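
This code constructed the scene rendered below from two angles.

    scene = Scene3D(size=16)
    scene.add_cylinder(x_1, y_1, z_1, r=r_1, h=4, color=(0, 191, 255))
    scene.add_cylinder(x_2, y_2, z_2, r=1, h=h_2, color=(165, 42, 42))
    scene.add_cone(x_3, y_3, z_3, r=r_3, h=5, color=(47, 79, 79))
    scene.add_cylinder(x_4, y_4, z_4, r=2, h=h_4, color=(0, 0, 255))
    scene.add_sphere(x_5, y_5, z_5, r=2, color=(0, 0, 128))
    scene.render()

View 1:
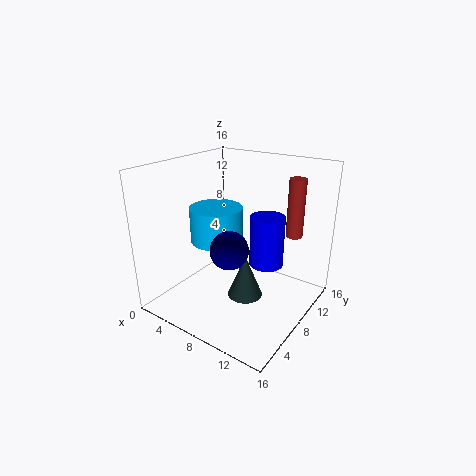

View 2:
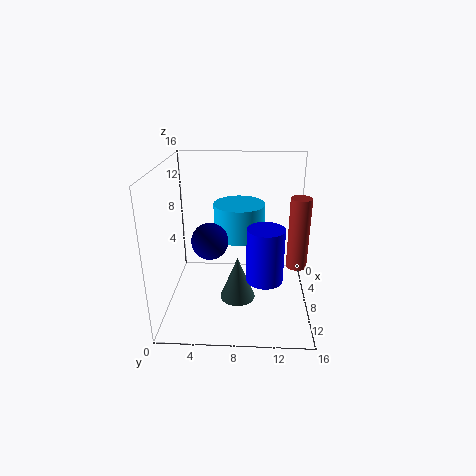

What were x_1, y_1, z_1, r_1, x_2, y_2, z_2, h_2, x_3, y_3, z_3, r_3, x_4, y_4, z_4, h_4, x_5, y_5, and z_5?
x_1 = 5
y_1 = 8
z_1 = 7
r_1 = 3
x_2 = 12
y_2 = 14
z_2 = 7
h_2 = 7
x_3 = 9
y_3 = 8
z_3 = 1
r_3 = 2
x_4 = 10
y_4 = 11
z_4 = 4
h_4 = 6
x_5 = 9
y_5 = 5
z_5 = 8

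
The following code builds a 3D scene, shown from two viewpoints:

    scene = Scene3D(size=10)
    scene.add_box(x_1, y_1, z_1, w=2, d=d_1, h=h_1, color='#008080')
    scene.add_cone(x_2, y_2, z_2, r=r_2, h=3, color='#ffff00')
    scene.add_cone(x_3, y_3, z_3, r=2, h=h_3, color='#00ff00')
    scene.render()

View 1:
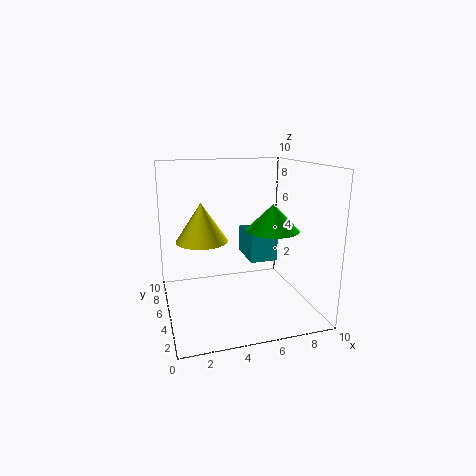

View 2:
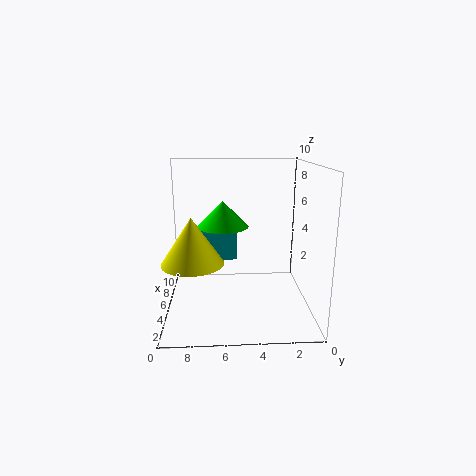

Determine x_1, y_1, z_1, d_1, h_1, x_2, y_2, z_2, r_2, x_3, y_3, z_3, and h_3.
x_1 = 6; y_1 = 5; z_1 = 3; d_1 = 3; h_1 = 2; x_2 = 3; y_2 = 8; z_2 = 4; r_2 = 2; x_3 = 8; y_3 = 6; z_3 = 5; h_3 = 2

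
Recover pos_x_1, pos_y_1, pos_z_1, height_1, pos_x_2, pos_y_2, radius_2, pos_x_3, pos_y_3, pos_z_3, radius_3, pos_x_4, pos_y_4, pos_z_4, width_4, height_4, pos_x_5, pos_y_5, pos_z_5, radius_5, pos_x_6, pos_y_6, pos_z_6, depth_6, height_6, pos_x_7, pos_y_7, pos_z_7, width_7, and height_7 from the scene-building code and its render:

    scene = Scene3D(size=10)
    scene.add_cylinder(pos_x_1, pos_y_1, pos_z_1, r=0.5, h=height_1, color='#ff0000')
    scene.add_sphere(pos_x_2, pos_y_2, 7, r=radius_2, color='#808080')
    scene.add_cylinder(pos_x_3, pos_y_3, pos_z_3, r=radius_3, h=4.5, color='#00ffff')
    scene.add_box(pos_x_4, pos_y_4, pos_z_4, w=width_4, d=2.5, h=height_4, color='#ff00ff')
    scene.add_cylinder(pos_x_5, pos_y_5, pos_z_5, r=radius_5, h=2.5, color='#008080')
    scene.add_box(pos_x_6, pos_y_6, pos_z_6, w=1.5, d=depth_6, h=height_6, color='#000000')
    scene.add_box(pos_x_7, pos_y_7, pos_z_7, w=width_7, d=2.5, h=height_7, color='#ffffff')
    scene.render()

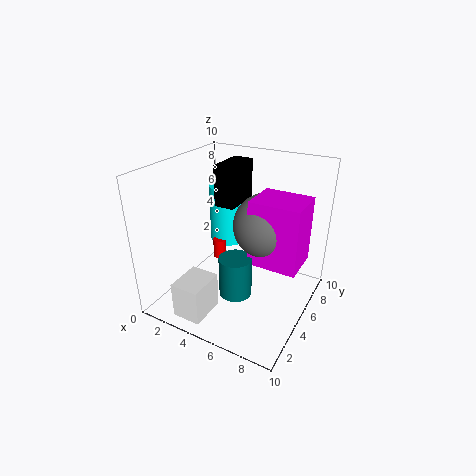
pos_x_1 = 2.5
pos_y_1 = 6.5
pos_z_1 = 2
height_1 = 1.5
pos_x_2 = 7.5
pos_y_2 = 4
radius_2 = 2
pos_x_3 = 2.5
pos_y_3 = 8
pos_z_3 = 3
radius_3 = 1.5
pos_x_4 = 7
pos_y_4 = 2.5
pos_z_4 = 5
width_4 = 3
height_4 = 4
pos_x_5 = 6.5
pos_y_5 = 2
pos_z_5 = 3
radius_5 = 1
pos_x_6 = 2.5
pos_y_6 = 6
pos_z_6 = 6.5
depth_6 = 3
height_6 = 3
pos_x_7 = 2.5
pos_y_7 = 0.5
pos_z_7 = 0.5
width_7 = 2
height_7 = 2.5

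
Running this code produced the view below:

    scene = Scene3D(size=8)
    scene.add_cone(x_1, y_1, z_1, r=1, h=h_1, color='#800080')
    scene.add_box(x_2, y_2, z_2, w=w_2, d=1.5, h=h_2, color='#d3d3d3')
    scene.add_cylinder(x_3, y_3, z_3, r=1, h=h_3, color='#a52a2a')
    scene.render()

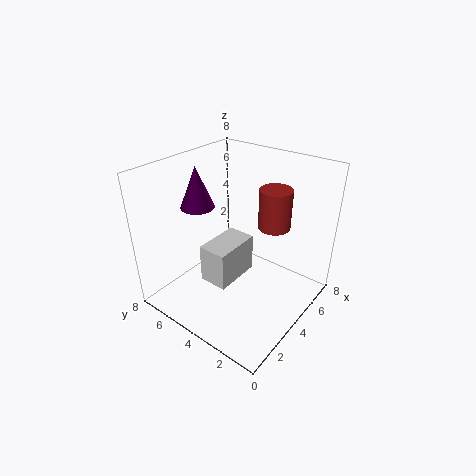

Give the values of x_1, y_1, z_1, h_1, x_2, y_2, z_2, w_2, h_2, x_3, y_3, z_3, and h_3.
x_1 = 4
y_1 = 7
z_1 = 5
h_1 = 2.5
x_2 = 1.5
y_2 = 3
z_2 = 2.5
w_2 = 2.5
h_2 = 2
x_3 = 7
y_3 = 3.5
z_3 = 3.5
h_3 = 2.5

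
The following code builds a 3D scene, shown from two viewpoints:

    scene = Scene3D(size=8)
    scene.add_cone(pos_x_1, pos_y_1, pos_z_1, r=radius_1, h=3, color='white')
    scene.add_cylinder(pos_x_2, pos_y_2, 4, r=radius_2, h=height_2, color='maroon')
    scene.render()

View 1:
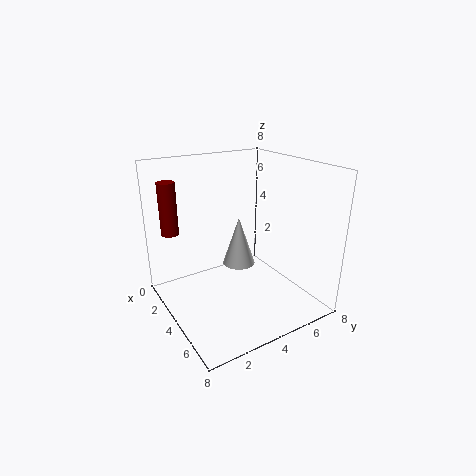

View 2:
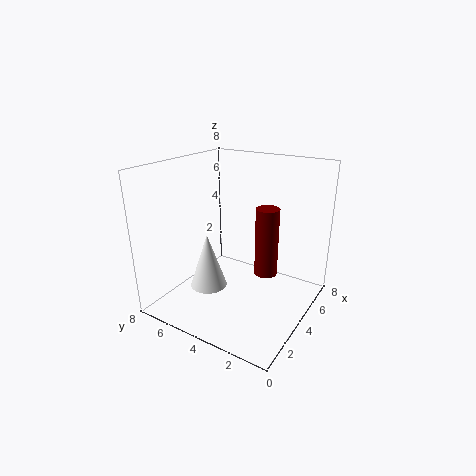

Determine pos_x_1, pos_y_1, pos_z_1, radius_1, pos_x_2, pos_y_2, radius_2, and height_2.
pos_x_1 = 2.5; pos_y_1 = 5; pos_z_1 = 1.5; radius_1 = 1; pos_x_2 = 1.5; pos_y_2 = 1; radius_2 = 0.5; height_2 = 3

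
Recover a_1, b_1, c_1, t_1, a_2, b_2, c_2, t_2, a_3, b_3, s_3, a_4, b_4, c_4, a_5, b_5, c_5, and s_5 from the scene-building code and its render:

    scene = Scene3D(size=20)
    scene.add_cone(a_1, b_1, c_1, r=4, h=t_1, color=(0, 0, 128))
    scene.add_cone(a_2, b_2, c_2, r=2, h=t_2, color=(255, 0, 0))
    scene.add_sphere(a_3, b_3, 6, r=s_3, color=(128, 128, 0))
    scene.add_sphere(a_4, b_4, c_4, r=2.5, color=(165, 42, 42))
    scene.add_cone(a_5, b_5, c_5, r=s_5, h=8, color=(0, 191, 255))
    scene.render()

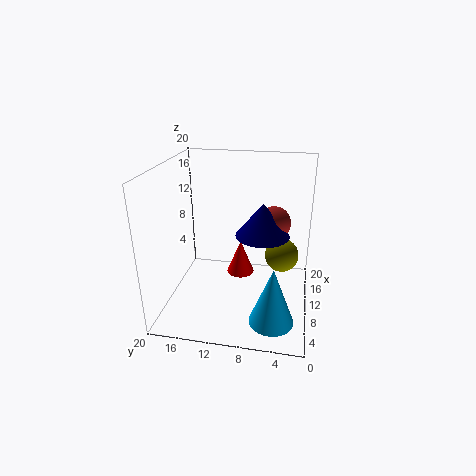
a_1 = 13.5, b_1 = 7, c_1 = 9, t_1 = 5, a_2 = 12, b_2 = 10, c_2 = 3.5, t_2 = 5, a_3 = 13.5, b_3 = 4, s_3 = 2.5, a_4 = 15, b_4 = 5.5, c_4 = 10.5, a_5 = 5, b_5 = 4.5, c_5 = 0.5, s_5 = 3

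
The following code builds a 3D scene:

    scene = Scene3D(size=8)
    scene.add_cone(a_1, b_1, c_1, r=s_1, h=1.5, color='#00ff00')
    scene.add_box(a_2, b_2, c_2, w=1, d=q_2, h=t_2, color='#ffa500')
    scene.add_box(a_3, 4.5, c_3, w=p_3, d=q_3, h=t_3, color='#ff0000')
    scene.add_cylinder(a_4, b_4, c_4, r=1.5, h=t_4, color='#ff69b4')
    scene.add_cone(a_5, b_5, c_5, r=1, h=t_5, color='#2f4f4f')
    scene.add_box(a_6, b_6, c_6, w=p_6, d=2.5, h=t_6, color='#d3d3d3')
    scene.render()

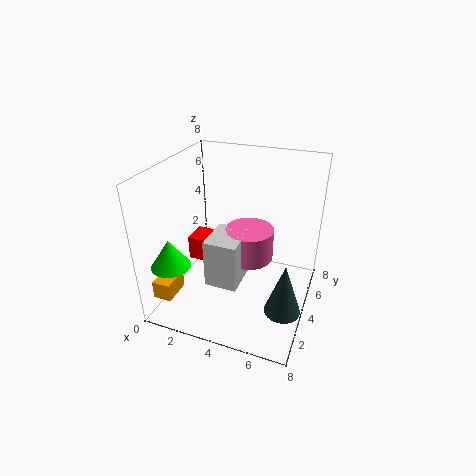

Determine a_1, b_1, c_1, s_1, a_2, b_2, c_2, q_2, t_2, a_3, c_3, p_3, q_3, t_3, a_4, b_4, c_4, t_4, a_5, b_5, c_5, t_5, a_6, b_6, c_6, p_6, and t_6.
a_1 = 1.5, b_1 = 1, c_1 = 3.5, s_1 = 1, a_2 = 0.5, b_2 = 0.5, c_2 = 1.5, q_2 = 1.5, t_2 = 1, a_3 = 0.5, c_3 = 1.5, p_3 = 2, q_3 = 1.5, t_3 = 1.5, a_4 = 4, b_4 = 6, c_4 = 1.5, t_4 = 2, a_5 = 7, b_5 = 3, c_5 = 0.5, t_5 = 3, a_6 = 2, b_6 = 3.5, c_6 = 0.5, p_6 = 2, t_6 = 3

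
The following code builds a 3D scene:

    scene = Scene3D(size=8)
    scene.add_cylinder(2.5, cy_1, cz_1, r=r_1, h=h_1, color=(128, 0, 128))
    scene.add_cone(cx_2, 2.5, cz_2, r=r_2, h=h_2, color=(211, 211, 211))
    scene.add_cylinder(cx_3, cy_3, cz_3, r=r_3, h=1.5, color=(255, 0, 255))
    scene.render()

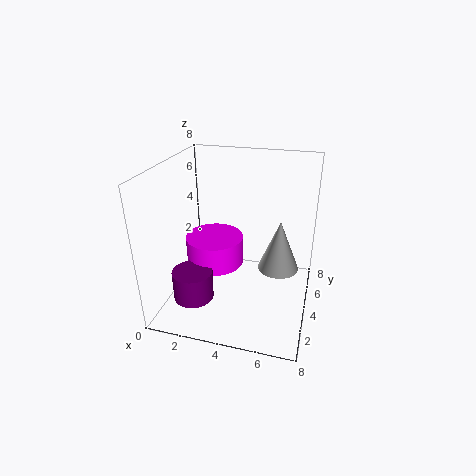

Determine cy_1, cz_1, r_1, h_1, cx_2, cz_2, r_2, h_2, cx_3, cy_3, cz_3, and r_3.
cy_1 = 1; cz_1 = 2; r_1 = 1; h_1 = 1.5; cx_2 = 6.5; cz_2 = 3.5; r_2 = 1; h_2 = 2.5; cx_3 = 3; cy_3 = 3; cz_3 = 3; r_3 = 1.5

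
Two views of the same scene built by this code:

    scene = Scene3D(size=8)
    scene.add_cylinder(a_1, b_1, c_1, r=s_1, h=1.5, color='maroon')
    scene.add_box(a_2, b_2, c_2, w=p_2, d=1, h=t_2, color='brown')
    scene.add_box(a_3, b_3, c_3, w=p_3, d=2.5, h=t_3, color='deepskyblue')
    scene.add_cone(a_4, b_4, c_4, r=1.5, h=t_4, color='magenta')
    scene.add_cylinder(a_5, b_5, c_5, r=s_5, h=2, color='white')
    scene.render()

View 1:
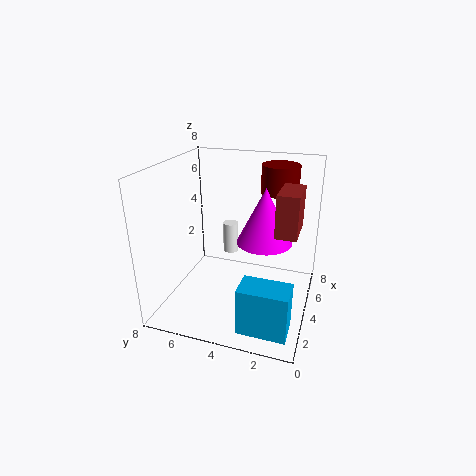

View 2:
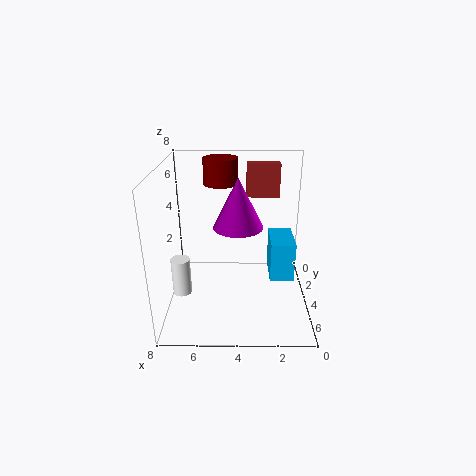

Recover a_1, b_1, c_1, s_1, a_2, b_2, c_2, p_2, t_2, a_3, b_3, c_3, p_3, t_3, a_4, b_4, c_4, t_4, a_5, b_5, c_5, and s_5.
a_1 = 5
b_1 = 2
c_1 = 6.5
s_1 = 1
a_2 = 1.5
b_2 = 0.5
c_2 = 5.5
p_2 = 2
t_2 = 2
a_3 = 0.5
b_3 = 0.5
c_3 = 0.5
p_3 = 1.5
t_3 = 2.5
a_4 = 4
b_4 = 2.5
c_4 = 4
t_4 = 3
a_5 = 7
b_5 = 5.5
c_5 = 1.5
s_5 = 0.5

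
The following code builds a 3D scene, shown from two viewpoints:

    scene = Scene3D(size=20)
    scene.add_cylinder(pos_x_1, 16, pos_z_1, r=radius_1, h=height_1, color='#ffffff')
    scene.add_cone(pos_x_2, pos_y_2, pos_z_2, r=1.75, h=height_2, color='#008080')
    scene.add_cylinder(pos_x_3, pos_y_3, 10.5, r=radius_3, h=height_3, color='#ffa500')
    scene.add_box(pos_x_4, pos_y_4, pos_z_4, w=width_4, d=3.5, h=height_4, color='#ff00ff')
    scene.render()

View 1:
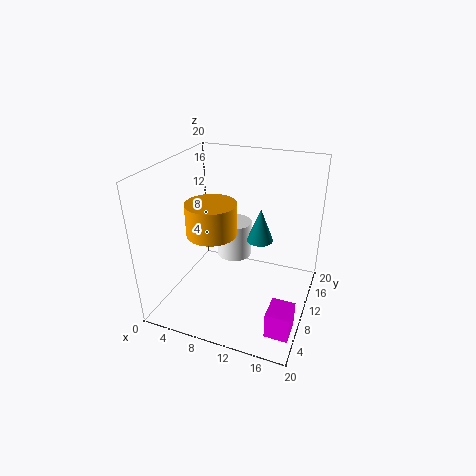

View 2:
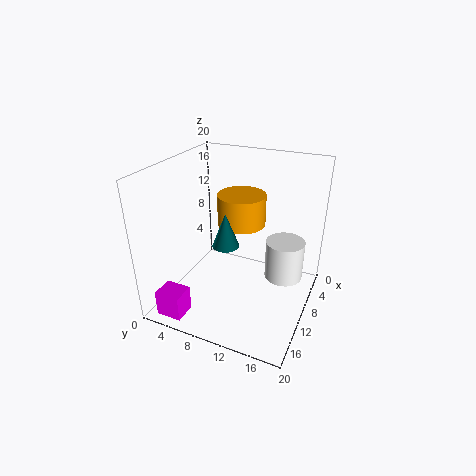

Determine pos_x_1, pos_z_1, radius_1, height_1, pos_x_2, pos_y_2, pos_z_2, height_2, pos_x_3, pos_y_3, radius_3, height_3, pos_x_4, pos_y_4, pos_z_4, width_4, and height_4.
pos_x_1 = 7
pos_z_1 = 3.5
radius_1 = 2.75
height_1 = 5.75
pos_x_2 = 13.25
pos_y_2 = 9.75
pos_z_2 = 10.5
height_2 = 4.5
pos_x_3 = 6.5
pos_y_3 = 9
radius_3 = 3.5
height_3 = 4.5
pos_x_4 = 16.5
pos_y_4 = 2.25
pos_z_4 = 1.25
width_4 = 3
height_4 = 3.5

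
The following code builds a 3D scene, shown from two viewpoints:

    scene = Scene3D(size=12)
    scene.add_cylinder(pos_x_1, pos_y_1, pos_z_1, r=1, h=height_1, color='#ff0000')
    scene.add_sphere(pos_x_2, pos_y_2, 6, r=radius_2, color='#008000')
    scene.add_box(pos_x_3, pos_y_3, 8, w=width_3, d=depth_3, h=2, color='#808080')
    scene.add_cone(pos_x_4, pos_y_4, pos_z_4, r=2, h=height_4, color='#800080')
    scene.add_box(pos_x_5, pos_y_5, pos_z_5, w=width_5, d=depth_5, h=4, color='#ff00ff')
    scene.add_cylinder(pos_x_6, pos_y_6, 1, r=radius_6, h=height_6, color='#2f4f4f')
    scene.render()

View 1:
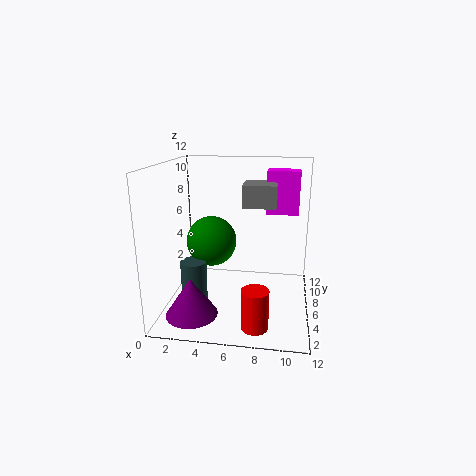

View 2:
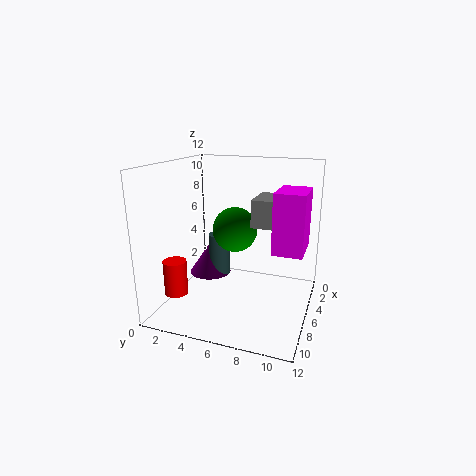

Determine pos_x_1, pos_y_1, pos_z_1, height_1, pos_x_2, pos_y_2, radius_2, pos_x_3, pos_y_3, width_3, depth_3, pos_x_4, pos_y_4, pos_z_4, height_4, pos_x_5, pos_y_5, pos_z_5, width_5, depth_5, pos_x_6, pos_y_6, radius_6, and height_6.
pos_x_1 = 8; pos_y_1 = 1; pos_z_1 = 1; height_1 = 3; pos_x_2 = 4; pos_y_2 = 5; radius_2 = 2; pos_x_3 = 6; pos_y_3 = 8; width_3 = 3; depth_3 = 3; pos_x_4 = 3; pos_y_4 = 2; pos_z_4 = 1; height_4 = 3; pos_x_5 = 8; pos_y_5 = 10; pos_z_5 = 7; width_5 = 3; depth_5 = 2; pos_x_6 = 3; pos_y_6 = 3; radius_6 = 1; height_6 = 4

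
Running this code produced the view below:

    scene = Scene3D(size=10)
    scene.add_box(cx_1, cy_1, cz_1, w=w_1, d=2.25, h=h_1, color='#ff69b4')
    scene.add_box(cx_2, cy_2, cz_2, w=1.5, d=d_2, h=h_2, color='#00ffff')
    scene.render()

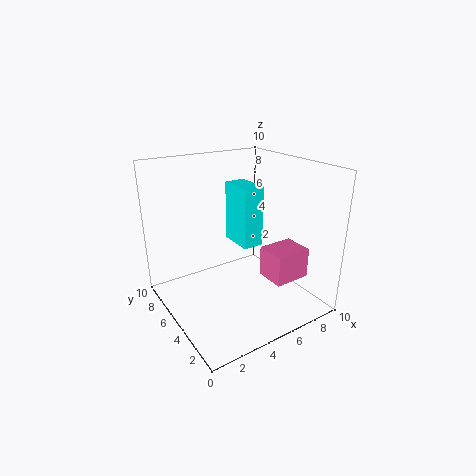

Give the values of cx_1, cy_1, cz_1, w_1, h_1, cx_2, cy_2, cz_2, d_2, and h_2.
cx_1 = 7; cy_1 = 2.75; cz_1 = 1.5; w_1 = 2.75; h_1 = 2.25; cx_2 = 5.25; cy_2 = 4.5; cz_2 = 4.25; d_2 = 2.5; h_2 = 4.25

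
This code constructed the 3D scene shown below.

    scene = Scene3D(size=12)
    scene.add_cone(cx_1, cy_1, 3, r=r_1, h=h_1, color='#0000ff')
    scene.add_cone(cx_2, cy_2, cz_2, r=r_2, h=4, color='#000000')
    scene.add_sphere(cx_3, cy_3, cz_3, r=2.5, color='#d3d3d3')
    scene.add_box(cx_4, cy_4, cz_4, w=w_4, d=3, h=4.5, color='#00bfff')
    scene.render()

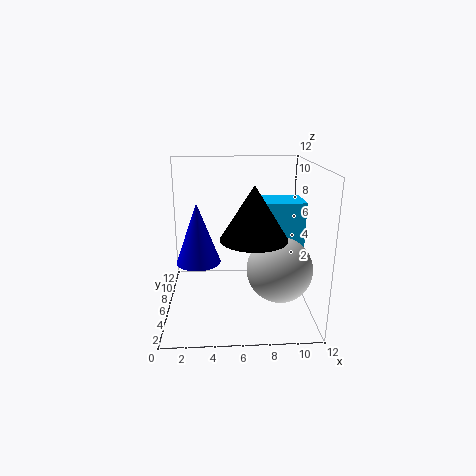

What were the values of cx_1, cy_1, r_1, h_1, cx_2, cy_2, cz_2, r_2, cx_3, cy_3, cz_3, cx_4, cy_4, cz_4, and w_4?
cx_1 = 2.5
cy_1 = 8
r_1 = 2
h_1 = 5.5
cx_2 = 7
cy_2 = 3
cz_2 = 7
r_2 = 2.5
cx_3 = 9
cy_3 = 3
cz_3 = 4.5
cx_4 = 8
cy_4 = 5.5
cz_4 = 4.5
w_4 = 3.5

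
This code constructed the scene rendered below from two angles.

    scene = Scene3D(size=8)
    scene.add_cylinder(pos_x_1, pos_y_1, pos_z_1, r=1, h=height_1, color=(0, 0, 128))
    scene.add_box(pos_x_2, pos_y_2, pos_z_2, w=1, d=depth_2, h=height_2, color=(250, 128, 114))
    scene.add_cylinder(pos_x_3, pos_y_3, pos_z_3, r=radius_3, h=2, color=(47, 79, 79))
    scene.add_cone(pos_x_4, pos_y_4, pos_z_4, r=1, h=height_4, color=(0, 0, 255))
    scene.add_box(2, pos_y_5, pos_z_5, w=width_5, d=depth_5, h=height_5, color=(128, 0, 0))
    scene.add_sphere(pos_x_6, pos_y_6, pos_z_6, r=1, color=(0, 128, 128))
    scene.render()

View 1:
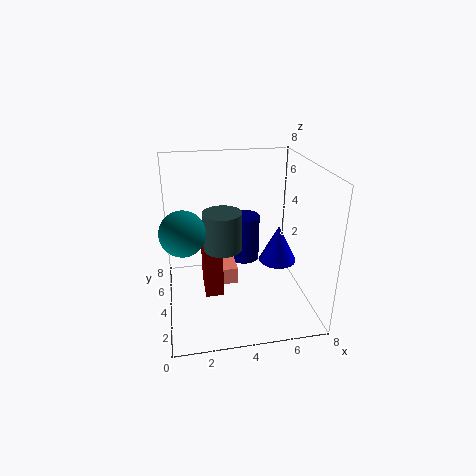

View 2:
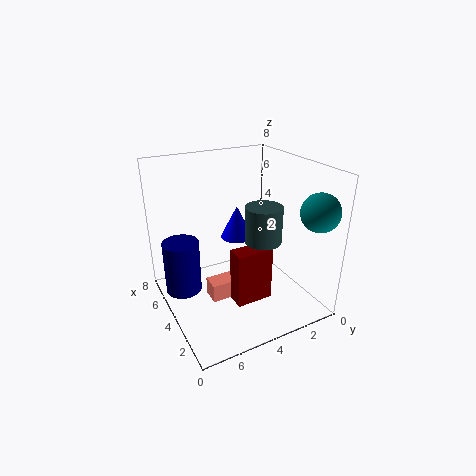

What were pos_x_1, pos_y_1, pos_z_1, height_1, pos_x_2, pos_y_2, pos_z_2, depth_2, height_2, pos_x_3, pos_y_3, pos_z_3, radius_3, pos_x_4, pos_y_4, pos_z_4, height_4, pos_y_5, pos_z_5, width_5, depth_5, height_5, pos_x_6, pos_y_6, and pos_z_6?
pos_x_1 = 5
pos_y_1 = 7
pos_z_1 = 1
height_1 = 3
pos_x_2 = 3
pos_y_2 = 4
pos_z_2 = 1
depth_2 = 2
height_2 = 1
pos_x_3 = 3
pos_y_3 = 3
pos_z_3 = 4
radius_3 = 1
pos_x_4 = 6
pos_y_4 = 3
pos_z_4 = 3
height_4 = 2
pos_y_5 = 3
pos_z_5 = 1
width_5 = 1
depth_5 = 2
height_5 = 3
pos_x_6 = 1
pos_y_6 = 1
pos_z_6 = 6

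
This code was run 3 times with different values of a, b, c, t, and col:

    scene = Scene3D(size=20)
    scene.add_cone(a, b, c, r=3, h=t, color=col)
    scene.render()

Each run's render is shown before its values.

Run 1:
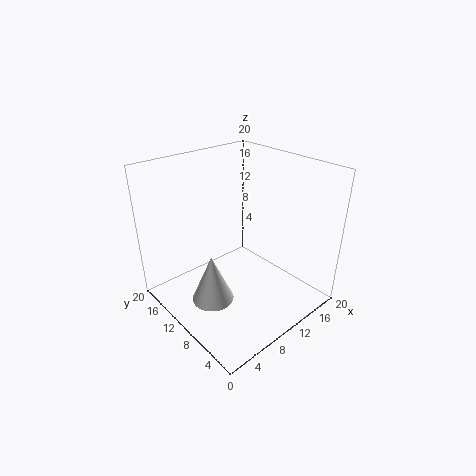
a = 6, b = 11, c = 1, t = 7, col = 'white'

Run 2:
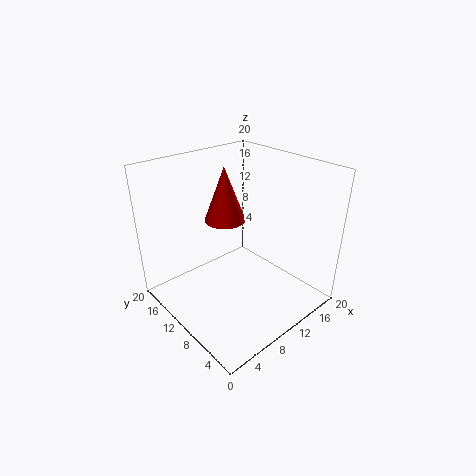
a = 11, b = 14, c = 11, t = 8, col = 'red'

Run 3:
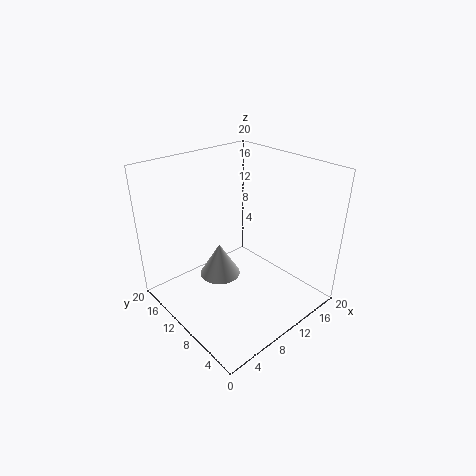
a = 9, b = 13, c = 3, t = 5, col = 'lightgray'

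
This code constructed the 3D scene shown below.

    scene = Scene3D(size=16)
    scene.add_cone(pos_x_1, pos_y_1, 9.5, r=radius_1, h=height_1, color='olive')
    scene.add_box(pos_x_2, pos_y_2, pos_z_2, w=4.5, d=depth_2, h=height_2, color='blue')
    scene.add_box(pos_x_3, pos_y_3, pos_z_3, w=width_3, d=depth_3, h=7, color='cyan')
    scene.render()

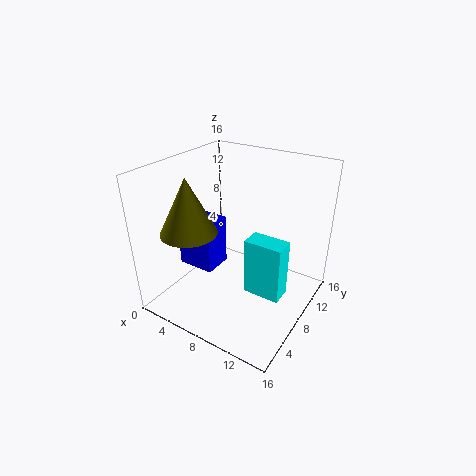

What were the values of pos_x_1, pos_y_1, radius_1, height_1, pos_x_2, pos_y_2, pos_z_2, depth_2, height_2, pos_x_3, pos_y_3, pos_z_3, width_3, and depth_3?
pos_x_1 = 4.5, pos_y_1 = 4, radius_1 = 3, height_1 = 6, pos_x_2 = 0.5, pos_y_2 = 6.5, pos_z_2 = 3, depth_2 = 3.5, height_2 = 6, pos_x_3 = 8.5, pos_y_3 = 8.5, pos_z_3 = 0.5, width_3 = 4.5, depth_3 = 2.5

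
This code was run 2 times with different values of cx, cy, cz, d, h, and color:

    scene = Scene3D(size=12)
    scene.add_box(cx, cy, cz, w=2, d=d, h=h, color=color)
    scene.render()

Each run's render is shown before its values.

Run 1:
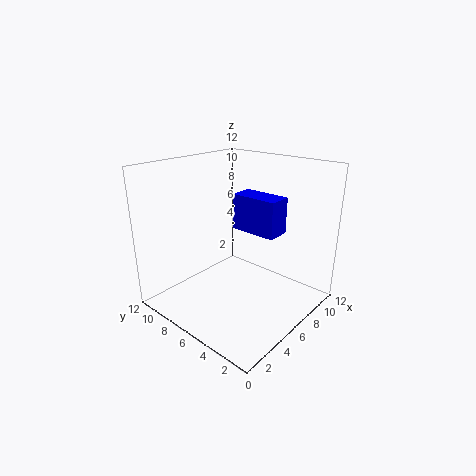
cx = 6.5, cy = 3, cz = 6.5, d = 4, h = 3, color = 'blue'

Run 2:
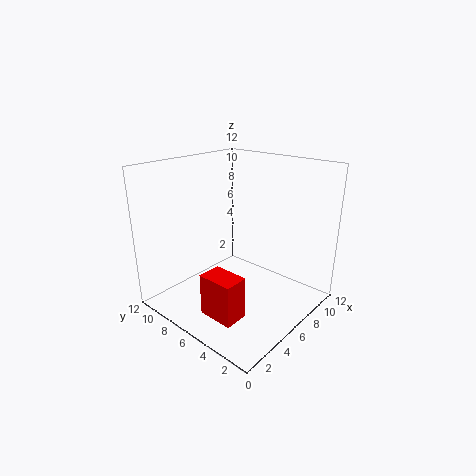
cx = 2, cy = 3.5, cz = 0.5, d = 3, h = 3.5, color = 'red'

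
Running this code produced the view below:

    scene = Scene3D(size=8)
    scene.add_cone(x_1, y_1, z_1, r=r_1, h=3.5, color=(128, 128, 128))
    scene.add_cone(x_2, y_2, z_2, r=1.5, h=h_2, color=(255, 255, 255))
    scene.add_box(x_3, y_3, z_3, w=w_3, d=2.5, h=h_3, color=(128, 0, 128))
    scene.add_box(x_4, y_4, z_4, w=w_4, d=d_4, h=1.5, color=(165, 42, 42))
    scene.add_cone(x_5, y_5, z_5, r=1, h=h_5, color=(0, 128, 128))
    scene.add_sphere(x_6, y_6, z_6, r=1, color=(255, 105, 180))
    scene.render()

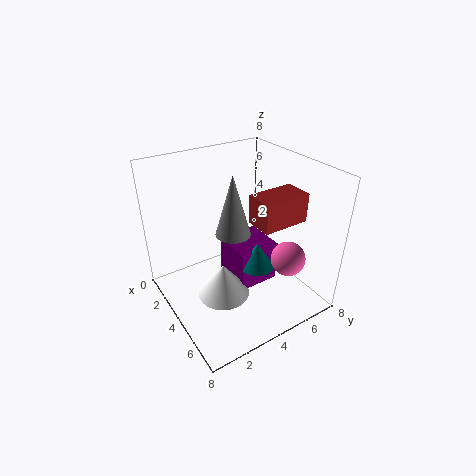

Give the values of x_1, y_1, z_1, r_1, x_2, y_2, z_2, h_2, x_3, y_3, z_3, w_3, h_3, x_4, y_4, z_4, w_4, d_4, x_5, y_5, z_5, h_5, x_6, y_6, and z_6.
x_1 = 3.5; y_1 = 4; z_1 = 4; r_1 = 1; x_2 = 4; y_2 = 3; z_2 = 0.5; h_2 = 2; x_3 = 2; y_3 = 4; z_3 = 0.5; w_3 = 2.5; h_3 = 2.5; x_4 = 5; y_4 = 4; z_4 = 5.5; w_4 = 1.5; d_4 = 2.5; x_5 = 4.5; y_5 = 5; z_5 = 2; h_5 = 1.5; x_6 = 5.5; y_6 = 6.5; z_6 = 2.5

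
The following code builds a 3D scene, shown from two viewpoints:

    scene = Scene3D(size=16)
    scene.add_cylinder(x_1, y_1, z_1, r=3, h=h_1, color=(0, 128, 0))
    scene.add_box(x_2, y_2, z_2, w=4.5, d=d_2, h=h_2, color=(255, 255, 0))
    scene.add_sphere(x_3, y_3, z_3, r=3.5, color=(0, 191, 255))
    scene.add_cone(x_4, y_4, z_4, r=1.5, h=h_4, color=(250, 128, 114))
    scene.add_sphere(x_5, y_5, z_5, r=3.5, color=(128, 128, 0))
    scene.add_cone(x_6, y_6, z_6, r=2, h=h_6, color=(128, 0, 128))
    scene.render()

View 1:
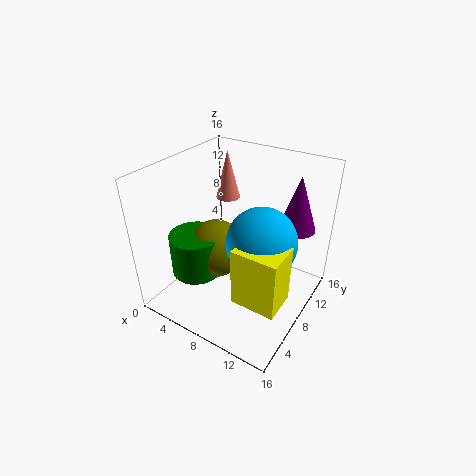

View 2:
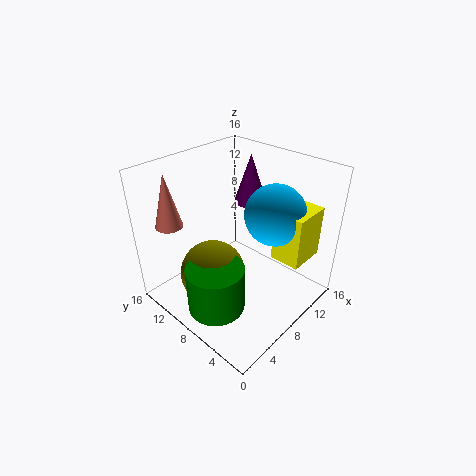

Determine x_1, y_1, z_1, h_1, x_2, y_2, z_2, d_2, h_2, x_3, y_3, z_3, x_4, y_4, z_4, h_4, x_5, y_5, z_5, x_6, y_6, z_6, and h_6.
x_1 = 3; y_1 = 6.5; z_1 = 2.5; h_1 = 5; x_2 = 11; y_2 = 2; z_2 = 5; d_2 = 3.5; h_2 = 6; x_3 = 12; y_3 = 6; z_3 = 10; x_4 = 3; y_4 = 13.5; z_4 = 9.5; h_4 = 6; x_5 = 4.5; y_5 = 8.5; z_5 = 5; x_6 = 13.5; y_6 = 11; z_6 = 9.5; h_6 = 6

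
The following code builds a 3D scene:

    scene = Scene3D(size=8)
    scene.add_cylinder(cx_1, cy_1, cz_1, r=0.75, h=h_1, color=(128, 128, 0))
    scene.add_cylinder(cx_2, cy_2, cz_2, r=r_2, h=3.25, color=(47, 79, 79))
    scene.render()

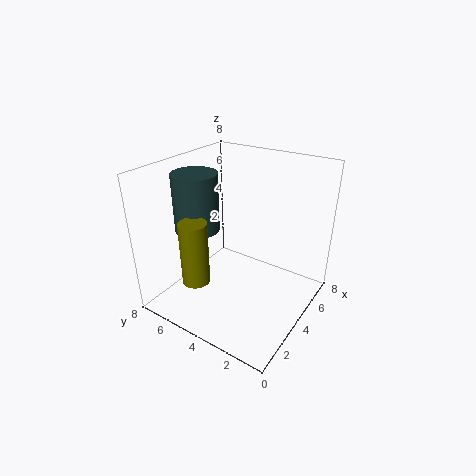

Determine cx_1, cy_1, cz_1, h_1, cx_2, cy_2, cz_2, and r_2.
cx_1 = 1.75; cy_1 = 5.25; cz_1 = 2; h_1 = 3.5; cx_2 = 3.25; cy_2 = 6.25; cz_2 = 4.25; r_2 = 1.25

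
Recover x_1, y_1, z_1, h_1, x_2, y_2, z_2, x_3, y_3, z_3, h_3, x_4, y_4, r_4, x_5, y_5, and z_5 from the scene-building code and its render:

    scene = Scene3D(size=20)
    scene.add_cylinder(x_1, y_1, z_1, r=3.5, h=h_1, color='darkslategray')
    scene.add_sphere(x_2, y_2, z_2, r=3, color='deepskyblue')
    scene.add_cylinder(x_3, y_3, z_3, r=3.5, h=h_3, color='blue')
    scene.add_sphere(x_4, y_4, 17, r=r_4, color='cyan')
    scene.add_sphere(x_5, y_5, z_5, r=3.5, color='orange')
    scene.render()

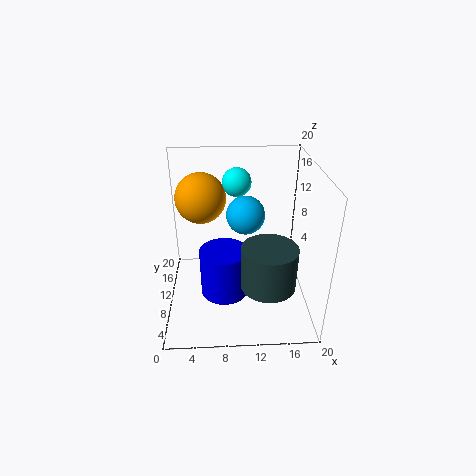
x_1 = 13.5, y_1 = 4, z_1 = 6.5, h_1 = 5.5, x_2 = 11.5, y_2 = 16, z_2 = 10.5, x_3 = 8, y_3 = 10, z_3 = 1, h_3 = 7, x_4 = 10, y_4 = 13, r_4 = 2, x_5 = 5, y_5 = 12.5, z_5 = 15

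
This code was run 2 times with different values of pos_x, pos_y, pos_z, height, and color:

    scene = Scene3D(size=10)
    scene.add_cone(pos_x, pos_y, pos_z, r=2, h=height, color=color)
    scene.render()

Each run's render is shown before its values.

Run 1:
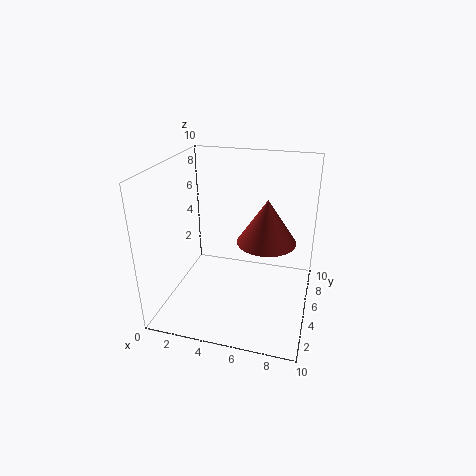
pos_x = 7
pos_y = 5
pos_z = 5
height = 3
color = 'brown'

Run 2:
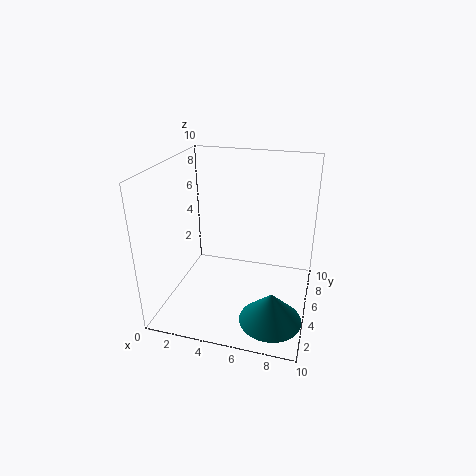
pos_x = 8
pos_y = 2
pos_z = 1
height = 2
color = 'teal'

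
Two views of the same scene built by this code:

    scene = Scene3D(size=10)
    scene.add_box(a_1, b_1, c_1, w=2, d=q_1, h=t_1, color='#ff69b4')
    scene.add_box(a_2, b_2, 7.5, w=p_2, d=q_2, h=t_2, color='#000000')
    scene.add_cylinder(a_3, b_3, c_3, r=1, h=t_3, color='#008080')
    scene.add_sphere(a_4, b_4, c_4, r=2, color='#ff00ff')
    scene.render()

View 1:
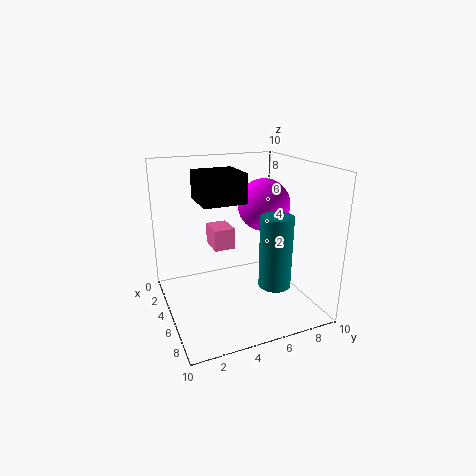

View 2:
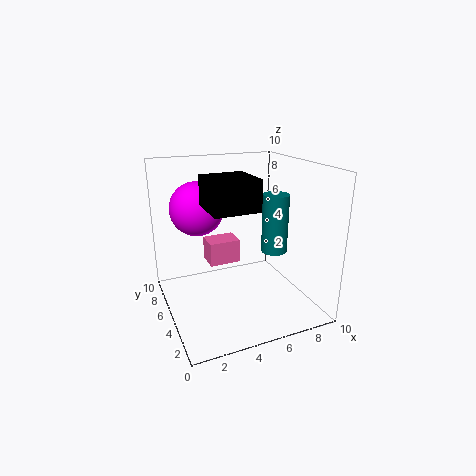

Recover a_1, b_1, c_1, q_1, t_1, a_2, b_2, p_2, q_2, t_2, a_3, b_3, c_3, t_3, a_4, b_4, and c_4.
a_1 = 2.5
b_1 = 3.5
c_1 = 4
q_1 = 1.5
t_1 = 1.5
a_2 = 2.5
b_2 = 2.5
p_2 = 3
q_2 = 3
t_2 = 2
a_3 = 8.5
b_3 = 6
c_3 = 3
t_3 = 4.5
a_4 = 3
b_4 = 8
c_4 = 6.5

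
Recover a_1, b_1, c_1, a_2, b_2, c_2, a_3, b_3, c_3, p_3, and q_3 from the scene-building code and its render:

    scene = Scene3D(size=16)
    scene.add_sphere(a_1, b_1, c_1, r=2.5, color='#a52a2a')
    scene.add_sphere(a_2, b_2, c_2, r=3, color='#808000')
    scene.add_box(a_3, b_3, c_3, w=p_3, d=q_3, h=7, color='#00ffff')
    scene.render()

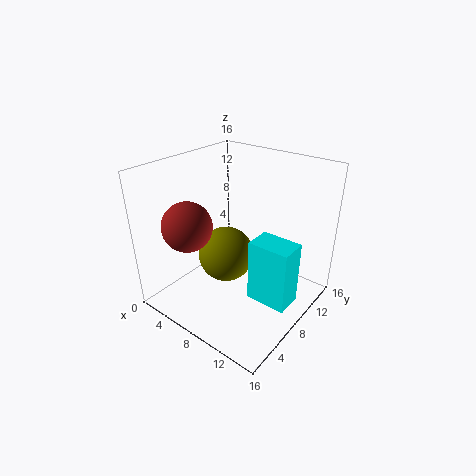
a_1 = 6, b_1 = 2.5, c_1 = 11, a_2 = 7.5, b_2 = 6.5, c_2 = 6.5, a_3 = 10.5, b_3 = 6.5, c_3 = 2, p_3 = 4.5, q_3 = 3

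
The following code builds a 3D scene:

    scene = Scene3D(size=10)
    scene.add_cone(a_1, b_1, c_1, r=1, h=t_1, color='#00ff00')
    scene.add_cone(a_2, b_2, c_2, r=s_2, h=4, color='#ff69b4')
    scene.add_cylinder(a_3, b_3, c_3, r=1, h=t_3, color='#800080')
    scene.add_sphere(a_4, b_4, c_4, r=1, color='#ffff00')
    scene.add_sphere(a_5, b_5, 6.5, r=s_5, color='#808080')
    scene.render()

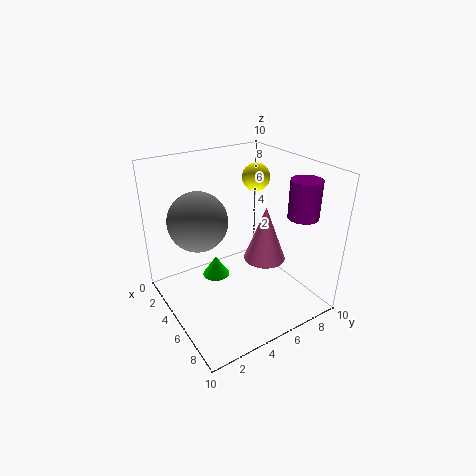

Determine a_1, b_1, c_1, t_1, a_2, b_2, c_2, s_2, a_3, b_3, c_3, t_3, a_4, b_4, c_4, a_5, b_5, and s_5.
a_1 = 3.5; b_1 = 4; c_1 = 1.5; t_1 = 1.5; a_2 = 5.5; b_2 = 7; c_2 = 3; s_2 = 1.5; a_3 = 8; b_3 = 8; c_3 = 7; t_3 = 2.5; a_4 = 3.5; b_4 = 7.5; c_4 = 8.5; a_5 = 4; b_5 = 2.5; s_5 = 2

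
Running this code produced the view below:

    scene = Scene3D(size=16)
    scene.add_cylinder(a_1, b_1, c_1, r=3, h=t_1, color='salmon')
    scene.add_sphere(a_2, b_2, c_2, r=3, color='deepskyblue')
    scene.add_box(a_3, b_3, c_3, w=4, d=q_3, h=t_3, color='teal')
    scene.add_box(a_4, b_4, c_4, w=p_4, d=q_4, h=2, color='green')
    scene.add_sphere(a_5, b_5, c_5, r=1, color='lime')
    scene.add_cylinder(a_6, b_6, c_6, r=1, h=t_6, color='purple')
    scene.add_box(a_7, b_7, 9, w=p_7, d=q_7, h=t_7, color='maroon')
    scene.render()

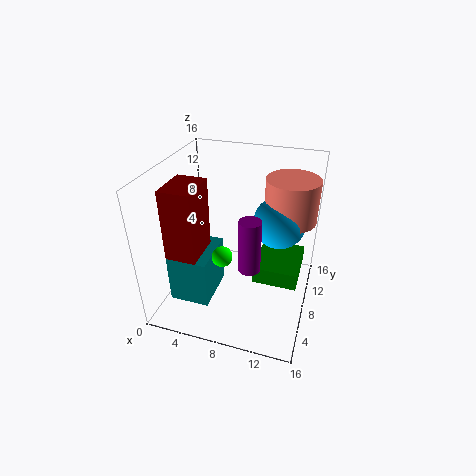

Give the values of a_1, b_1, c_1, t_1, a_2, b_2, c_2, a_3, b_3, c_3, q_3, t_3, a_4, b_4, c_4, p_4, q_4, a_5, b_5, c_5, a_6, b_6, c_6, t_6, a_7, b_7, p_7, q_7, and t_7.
a_1 = 13, b_1 = 12, c_1 = 9, t_1 = 5, a_2 = 12, b_2 = 11, c_2 = 9, a_3 = 3, b_3 = 1, c_3 = 4, q_3 = 5, t_3 = 5, a_4 = 10, b_4 = 7, c_4 = 3, p_4 = 5, q_4 = 6, a_5 = 8, b_5 = 3, c_5 = 9, a_6 = 11, b_6 = 2, c_6 = 9, t_6 = 5, a_7 = 3, b_7 = 1, p_7 = 3, q_7 = 4, t_7 = 7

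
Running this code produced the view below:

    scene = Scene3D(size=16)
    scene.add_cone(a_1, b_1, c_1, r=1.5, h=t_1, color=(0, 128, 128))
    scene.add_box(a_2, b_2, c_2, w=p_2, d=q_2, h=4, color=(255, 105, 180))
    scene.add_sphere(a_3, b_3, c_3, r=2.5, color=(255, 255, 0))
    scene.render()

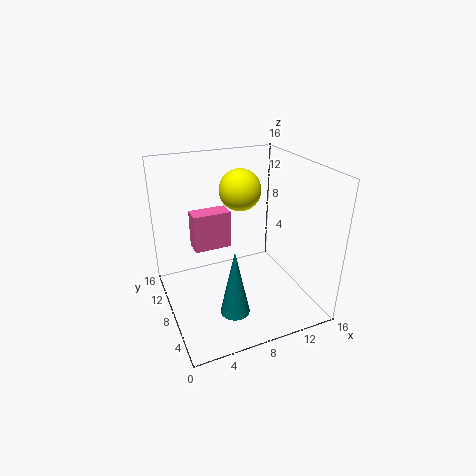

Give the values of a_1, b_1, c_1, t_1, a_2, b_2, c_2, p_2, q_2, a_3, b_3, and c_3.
a_1 = 5.5, b_1 = 3, c_1 = 2.5, t_1 = 7, a_2 = 3, b_2 = 7.5, c_2 = 7.5, p_2 = 4, q_2 = 2, a_3 = 10, b_3 = 12, c_3 = 12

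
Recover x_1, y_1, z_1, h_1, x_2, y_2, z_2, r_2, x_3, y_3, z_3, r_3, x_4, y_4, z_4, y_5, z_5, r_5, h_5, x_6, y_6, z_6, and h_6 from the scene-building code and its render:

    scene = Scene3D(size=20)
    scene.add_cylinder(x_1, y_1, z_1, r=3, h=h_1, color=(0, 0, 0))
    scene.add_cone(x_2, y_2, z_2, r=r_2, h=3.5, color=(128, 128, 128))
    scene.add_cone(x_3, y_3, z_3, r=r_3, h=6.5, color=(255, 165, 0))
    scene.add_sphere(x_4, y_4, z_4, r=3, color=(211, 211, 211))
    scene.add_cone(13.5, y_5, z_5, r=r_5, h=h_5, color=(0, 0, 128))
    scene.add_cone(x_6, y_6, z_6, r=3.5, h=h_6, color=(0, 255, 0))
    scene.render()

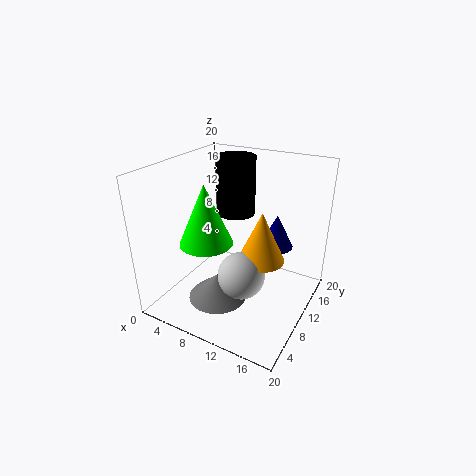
x_1 = 6, y_1 = 16.5, z_1 = 10.5, h_1 = 9, x_2 = 9, y_2 = 6, z_2 = 2.5, r_2 = 4, x_3 = 14.5, y_3 = 8, z_3 = 9, r_3 = 3, x_4 = 13, y_4 = 5.5, z_4 = 7.5, y_5 = 15.5, z_5 = 7, r_5 = 2.5, h_5 = 5, x_6 = 7.5, y_6 = 6, z_6 = 10.5, h_6 = 8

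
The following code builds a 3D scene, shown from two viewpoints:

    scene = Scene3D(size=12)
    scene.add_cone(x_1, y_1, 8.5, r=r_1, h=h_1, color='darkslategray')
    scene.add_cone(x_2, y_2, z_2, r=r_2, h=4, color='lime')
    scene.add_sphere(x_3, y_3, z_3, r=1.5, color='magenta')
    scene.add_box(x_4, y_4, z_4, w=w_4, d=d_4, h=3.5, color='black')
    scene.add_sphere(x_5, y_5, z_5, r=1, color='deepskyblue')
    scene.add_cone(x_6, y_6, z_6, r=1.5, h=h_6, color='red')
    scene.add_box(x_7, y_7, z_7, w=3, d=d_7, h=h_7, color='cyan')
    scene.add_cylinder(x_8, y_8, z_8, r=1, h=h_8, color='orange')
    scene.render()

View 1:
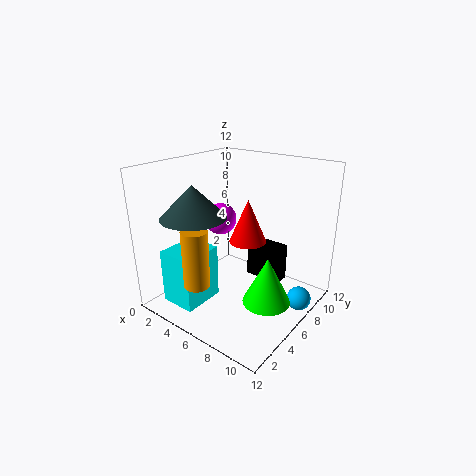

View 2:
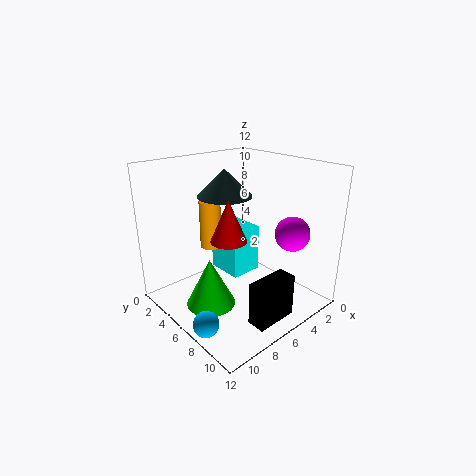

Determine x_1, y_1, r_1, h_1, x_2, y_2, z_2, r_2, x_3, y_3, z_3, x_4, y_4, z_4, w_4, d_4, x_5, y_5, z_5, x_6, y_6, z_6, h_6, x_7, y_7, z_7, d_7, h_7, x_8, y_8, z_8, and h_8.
x_1 = 4.5
y_1 = 2.5
r_1 = 2.5
h_1 = 2.5
x_2 = 9
y_2 = 6
z_2 = 1
r_2 = 2
x_3 = 2
y_3 = 8.5
z_3 = 6
x_4 = 4.5
y_4 = 9.5
z_4 = 0.5
w_4 = 3.5
d_4 = 1.5
x_5 = 11
y_5 = 8
z_5 = 1
x_6 = 7
y_6 = 6
z_6 = 6
h_6 = 3.5
x_7 = 2
y_7 = 1
z_7 = 1
d_7 = 3.5
h_7 = 4.5
x_8 = 5.5
y_8 = 1.5
z_8 = 3.5
h_8 = 4.5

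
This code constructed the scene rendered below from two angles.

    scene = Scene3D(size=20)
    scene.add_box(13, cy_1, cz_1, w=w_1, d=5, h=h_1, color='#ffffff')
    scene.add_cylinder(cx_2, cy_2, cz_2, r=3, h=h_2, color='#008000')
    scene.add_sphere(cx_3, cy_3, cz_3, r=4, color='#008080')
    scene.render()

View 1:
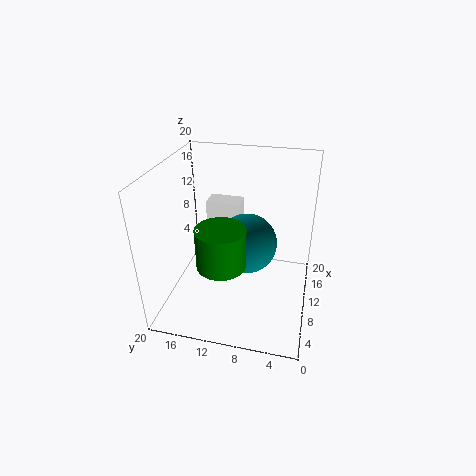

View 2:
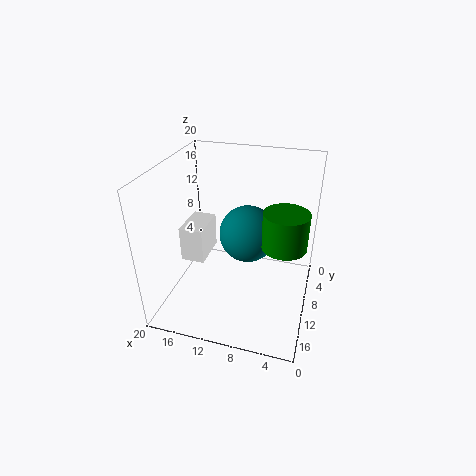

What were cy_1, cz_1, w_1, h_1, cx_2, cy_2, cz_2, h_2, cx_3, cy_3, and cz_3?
cy_1 = 10.5, cz_1 = 9, w_1 = 3, h_1 = 4.5, cx_2 = 3.5, cy_2 = 10.5, cz_2 = 10, h_2 = 5, cx_3 = 9, cy_3 = 8.5, cz_3 = 10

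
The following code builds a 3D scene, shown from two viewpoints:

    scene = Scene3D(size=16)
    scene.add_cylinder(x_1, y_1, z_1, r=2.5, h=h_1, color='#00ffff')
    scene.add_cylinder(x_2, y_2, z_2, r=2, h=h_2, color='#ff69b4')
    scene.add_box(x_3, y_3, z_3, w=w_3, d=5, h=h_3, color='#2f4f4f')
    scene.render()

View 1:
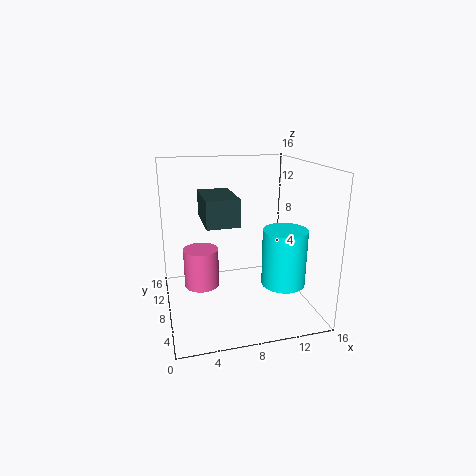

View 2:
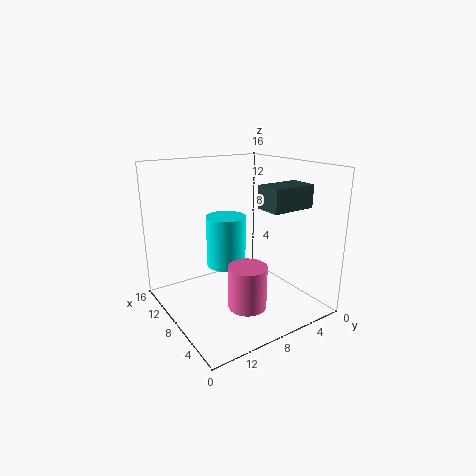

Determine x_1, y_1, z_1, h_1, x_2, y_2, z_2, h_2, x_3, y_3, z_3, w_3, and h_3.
x_1 = 13
y_1 = 6.5
z_1 = 2.5
h_1 = 6.5
x_2 = 4
y_2 = 9.5
z_2 = 2
h_2 = 4.5
x_3 = 3.5
y_3 = 1.5
z_3 = 11.5
w_3 = 3
h_3 = 2.5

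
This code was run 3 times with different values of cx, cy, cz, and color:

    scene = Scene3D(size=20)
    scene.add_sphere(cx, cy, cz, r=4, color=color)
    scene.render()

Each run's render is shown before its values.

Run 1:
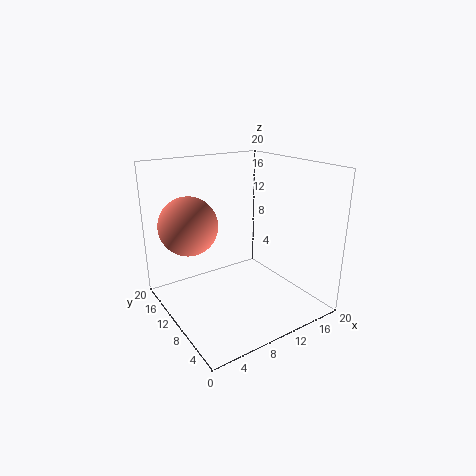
cx = 4, cy = 13, cz = 12, color = 'salmon'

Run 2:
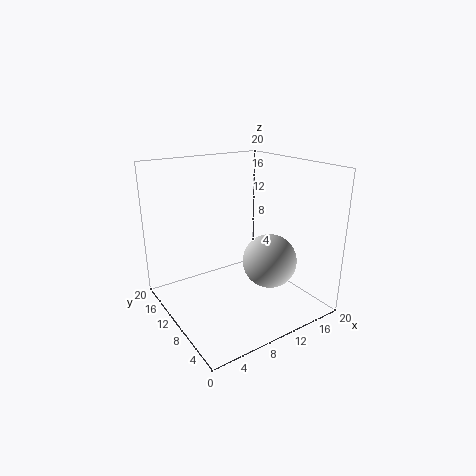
cx = 15, cy = 9, cz = 5.5, color = 'lightgray'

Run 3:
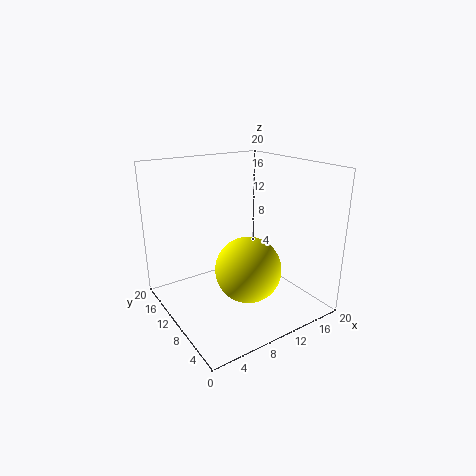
cx = 7.5, cy = 4, cz = 8.5, color = 'yellow'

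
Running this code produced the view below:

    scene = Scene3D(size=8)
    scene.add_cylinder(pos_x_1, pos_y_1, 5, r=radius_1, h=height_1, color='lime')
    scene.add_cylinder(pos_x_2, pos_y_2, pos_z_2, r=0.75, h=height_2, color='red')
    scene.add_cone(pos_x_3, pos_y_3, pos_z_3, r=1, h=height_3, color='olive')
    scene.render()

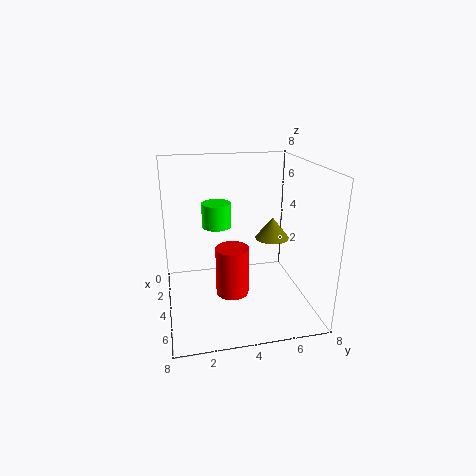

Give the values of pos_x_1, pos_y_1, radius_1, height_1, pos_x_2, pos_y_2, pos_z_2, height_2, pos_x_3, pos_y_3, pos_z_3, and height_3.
pos_x_1 = 4.5; pos_y_1 = 2.75; radius_1 = 0.75; height_1 = 1.25; pos_x_2 = 7.25; pos_y_2 = 3; pos_z_2 = 2.75; height_2 = 2.25; pos_x_3 = 3.25; pos_y_3 = 6.25; pos_z_3 = 3.5; height_3 = 1.25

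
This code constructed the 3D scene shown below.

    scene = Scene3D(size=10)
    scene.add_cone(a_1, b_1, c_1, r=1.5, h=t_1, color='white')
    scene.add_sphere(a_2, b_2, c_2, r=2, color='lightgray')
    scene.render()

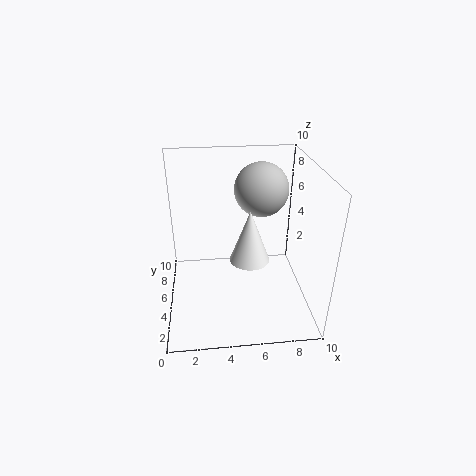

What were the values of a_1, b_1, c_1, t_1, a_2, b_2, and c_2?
a_1 = 6
b_1 = 6
c_1 = 2.5
t_1 = 4
a_2 = 7
b_2 = 7.5
c_2 = 7.5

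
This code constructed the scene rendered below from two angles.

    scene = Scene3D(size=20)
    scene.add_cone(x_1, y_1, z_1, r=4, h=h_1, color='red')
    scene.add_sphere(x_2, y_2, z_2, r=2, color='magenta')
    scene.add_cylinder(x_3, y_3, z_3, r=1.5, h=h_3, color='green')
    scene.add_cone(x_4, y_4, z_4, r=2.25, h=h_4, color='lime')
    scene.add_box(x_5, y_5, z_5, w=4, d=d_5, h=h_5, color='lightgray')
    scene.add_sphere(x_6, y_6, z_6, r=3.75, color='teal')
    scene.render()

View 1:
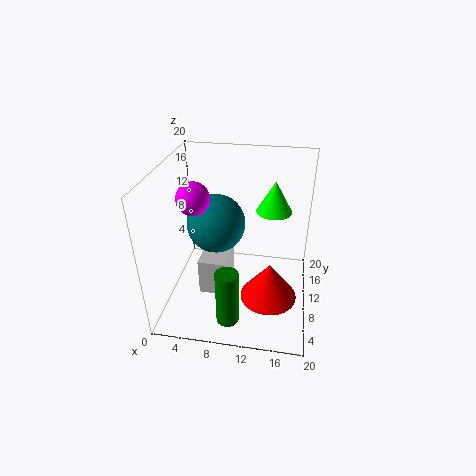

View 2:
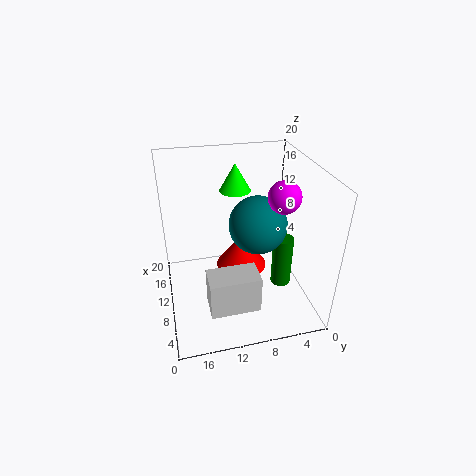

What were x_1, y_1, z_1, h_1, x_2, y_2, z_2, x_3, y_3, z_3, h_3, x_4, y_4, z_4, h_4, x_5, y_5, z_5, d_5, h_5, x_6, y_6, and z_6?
x_1 = 14.75
y_1 = 8.25
z_1 = 1.75
h_1 = 5.5
x_2 = 5.5
y_2 = 5.5
z_2 = 17.75
x_3 = 9.75
y_3 = 3.25
z_3 = 1.25
h_3 = 7.75
x_4 = 14.75
y_4 = 9.25
z_4 = 15
h_4 = 4
x_5 = 4.5
y_5 = 8
z_5 = 1
d_5 = 7
h_5 = 5.5
x_6 = 7.5
y_6 = 8
z_6 = 13.25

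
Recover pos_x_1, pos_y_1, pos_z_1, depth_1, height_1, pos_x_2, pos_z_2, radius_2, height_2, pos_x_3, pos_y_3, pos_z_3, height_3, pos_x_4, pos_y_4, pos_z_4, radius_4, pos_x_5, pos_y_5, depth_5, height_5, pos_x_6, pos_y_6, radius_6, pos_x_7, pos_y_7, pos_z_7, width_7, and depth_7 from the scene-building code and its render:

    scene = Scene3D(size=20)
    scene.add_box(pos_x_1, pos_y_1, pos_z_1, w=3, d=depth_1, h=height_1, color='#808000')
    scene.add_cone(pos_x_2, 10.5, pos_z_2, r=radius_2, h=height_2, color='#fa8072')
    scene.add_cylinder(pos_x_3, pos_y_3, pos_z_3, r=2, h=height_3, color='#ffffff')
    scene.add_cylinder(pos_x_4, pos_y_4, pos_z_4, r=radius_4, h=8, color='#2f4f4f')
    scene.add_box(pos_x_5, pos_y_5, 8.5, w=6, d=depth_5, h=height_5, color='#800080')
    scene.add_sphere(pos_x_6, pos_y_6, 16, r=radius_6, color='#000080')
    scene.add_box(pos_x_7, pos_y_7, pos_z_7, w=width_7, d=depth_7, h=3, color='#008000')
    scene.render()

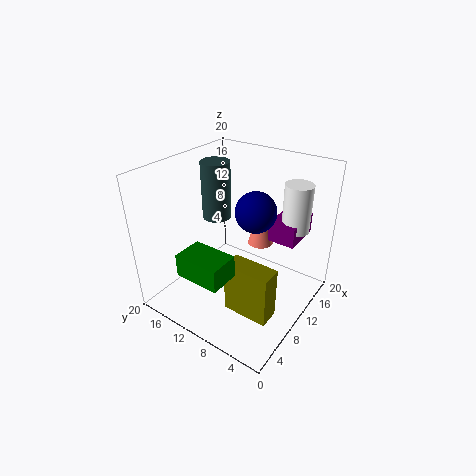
pos_x_1 = 6, pos_y_1 = 3, pos_z_1 = 0.5, depth_1 = 6.5, height_1 = 7.5, pos_x_2 = 17, pos_z_2 = 5.5, radius_2 = 2, height_2 = 7.5, pos_x_3 = 16.5, pos_y_3 = 4.5, pos_z_3 = 10, height_3 = 7, pos_x_4 = 10.5, pos_y_4 = 14, pos_z_4 = 12, radius_4 = 2, pos_x_5 = 14, pos_y_5 = 3.5, depth_5 = 4, height_5 = 3, pos_x_6 = 8, pos_y_6 = 6, radius_6 = 2.5, pos_x_7 = 1, pos_y_7 = 7, pos_z_7 = 8, width_7 = 4, depth_7 = 6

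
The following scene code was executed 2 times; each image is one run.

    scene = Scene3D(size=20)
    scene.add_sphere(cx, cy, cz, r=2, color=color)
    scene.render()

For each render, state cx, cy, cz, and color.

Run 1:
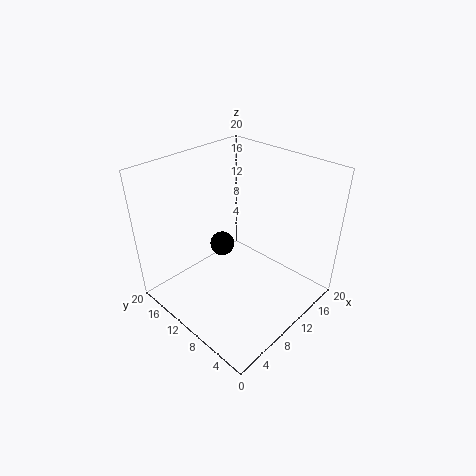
cx = 13.5
cy = 17
cz = 4
color = 'black'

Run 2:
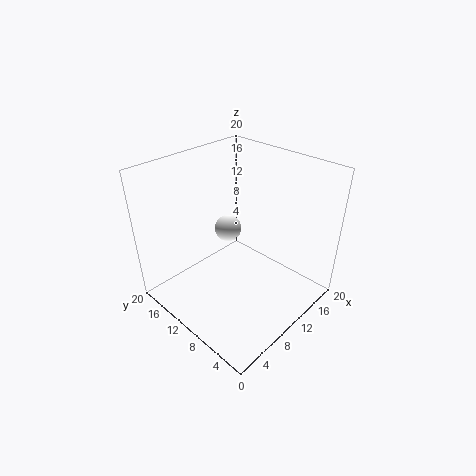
cx = 12
cy = 14
cz = 9
color = 'white'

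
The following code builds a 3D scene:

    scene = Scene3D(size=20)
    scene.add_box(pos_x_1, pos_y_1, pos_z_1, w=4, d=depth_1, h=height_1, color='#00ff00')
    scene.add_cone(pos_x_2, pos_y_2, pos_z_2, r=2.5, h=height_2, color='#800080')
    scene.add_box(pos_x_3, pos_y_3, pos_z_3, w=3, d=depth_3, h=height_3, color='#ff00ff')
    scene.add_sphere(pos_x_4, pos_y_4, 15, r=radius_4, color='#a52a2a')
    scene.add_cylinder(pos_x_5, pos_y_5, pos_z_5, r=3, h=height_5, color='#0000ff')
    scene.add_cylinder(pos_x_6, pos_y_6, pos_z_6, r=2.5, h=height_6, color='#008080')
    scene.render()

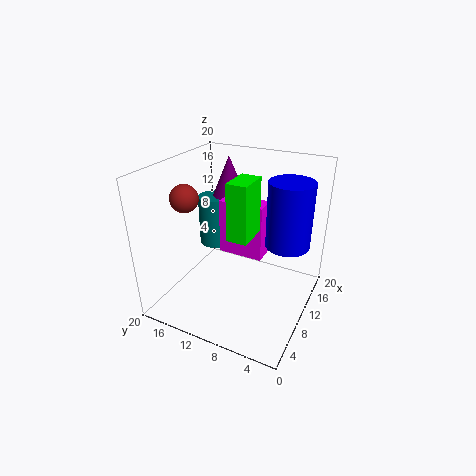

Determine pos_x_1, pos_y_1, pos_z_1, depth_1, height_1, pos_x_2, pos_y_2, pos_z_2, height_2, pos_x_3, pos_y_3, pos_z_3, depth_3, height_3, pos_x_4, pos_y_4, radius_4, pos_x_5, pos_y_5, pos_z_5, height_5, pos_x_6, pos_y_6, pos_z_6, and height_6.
pos_x_1 = 4
pos_y_1 = 6
pos_z_1 = 13
depth_1 = 2.5
height_1 = 7
pos_x_2 = 16
pos_y_2 = 14.5
pos_z_2 = 13.5
height_2 = 6
pos_x_3 = 11
pos_y_3 = 7
pos_z_3 = 6.5
depth_3 = 6.5
height_3 = 8
pos_x_4 = 8.5
pos_y_4 = 17.5
radius_4 = 2
pos_x_5 = 12
pos_y_5 = 3.5
pos_z_5 = 9.5
height_5 = 9
pos_x_6 = 15.5
pos_y_6 = 17
pos_z_6 = 5
height_6 = 8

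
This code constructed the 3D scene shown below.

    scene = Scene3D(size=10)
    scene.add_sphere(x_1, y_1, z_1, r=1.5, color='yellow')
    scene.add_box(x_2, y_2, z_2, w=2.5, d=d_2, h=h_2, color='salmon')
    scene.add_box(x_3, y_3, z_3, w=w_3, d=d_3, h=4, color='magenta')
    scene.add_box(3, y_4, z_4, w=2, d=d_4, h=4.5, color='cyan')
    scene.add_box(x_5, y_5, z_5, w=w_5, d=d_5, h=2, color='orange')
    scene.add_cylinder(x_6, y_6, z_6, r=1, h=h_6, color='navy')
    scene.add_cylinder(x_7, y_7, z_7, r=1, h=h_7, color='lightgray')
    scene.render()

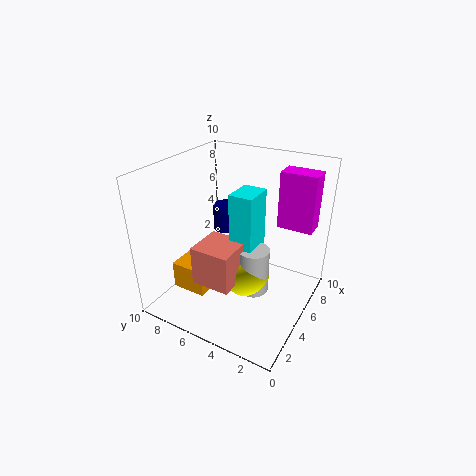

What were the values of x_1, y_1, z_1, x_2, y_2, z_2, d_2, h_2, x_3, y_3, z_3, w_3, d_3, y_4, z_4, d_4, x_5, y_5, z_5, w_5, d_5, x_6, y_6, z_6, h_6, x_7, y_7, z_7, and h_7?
x_1 = 3.5, y_1 = 3.5, z_1 = 3.5, x_2 = 1, y_2 = 3.5, z_2 = 3.5, d_2 = 2.5, h_2 = 2.5, x_3 = 7, y_3 = 0.5, z_3 = 5.5, w_3 = 1.5, d_3 = 2.5, y_4 = 3, z_4 = 4.5, d_4 = 1.5, x_5 = 2.5, y_5 = 6.5, z_5 = 1, w_5 = 2, d_5 = 2.5, x_6 = 7.5, y_6 = 7.5, z_6 = 4, h_6 = 2, x_7 = 3.5, y_7 = 3, z_7 = 2.5, h_7 = 3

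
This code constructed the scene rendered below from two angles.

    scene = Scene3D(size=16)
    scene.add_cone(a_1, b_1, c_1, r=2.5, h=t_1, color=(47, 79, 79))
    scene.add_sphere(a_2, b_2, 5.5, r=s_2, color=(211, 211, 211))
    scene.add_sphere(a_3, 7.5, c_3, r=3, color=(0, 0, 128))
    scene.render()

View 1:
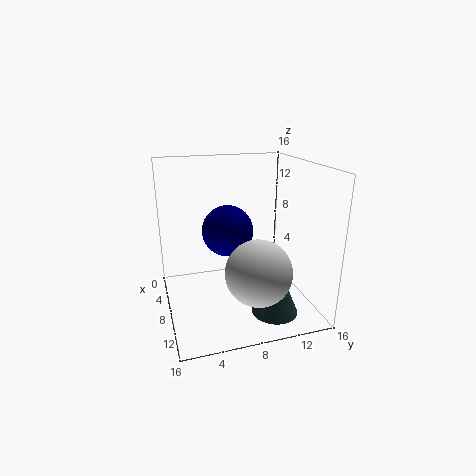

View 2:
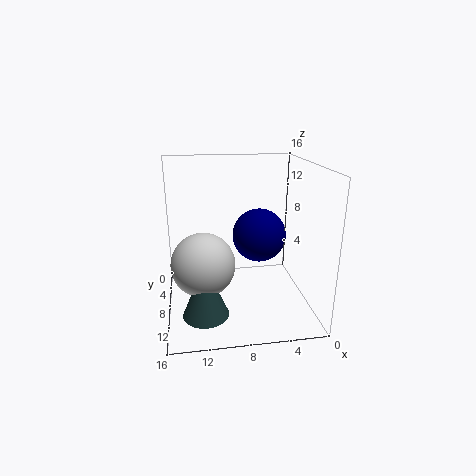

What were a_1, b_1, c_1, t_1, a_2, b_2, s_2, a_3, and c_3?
a_1 = 12; b_1 = 11; c_1 = 0.5; t_1 = 6; a_2 = 12; b_2 = 9; s_2 = 3.5; a_3 = 5.5; c_3 = 8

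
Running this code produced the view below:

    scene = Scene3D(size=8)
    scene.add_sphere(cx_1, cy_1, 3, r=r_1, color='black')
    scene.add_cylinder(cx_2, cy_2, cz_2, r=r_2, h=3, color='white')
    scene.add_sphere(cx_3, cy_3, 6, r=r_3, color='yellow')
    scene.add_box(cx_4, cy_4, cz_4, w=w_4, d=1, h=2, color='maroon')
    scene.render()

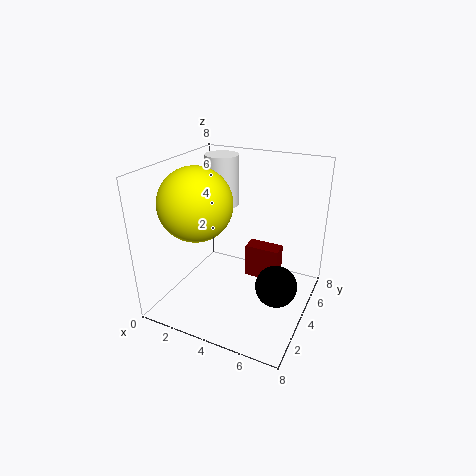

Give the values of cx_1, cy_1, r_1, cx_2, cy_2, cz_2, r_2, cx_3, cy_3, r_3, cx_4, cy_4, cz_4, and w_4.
cx_1 = 7; cy_1 = 2; r_1 = 1; cx_2 = 2; cy_2 = 6; cz_2 = 5; r_2 = 1; cx_3 = 2; cy_3 = 3; r_3 = 2; cx_4 = 4; cy_4 = 5; cz_4 = 1; w_4 = 2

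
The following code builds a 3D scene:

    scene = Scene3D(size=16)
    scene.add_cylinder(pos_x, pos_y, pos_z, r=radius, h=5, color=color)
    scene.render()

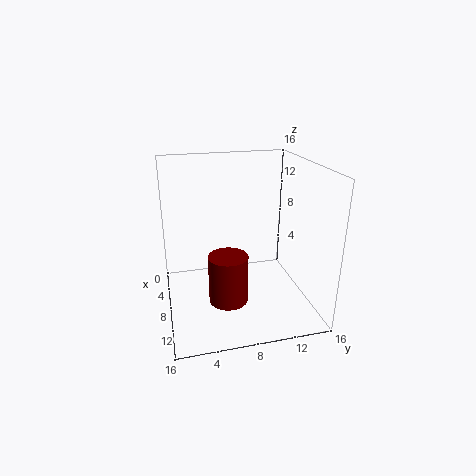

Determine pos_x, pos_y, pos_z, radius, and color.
pos_x = 12; pos_y = 6; pos_z = 3; radius = 2; color = 'maroon'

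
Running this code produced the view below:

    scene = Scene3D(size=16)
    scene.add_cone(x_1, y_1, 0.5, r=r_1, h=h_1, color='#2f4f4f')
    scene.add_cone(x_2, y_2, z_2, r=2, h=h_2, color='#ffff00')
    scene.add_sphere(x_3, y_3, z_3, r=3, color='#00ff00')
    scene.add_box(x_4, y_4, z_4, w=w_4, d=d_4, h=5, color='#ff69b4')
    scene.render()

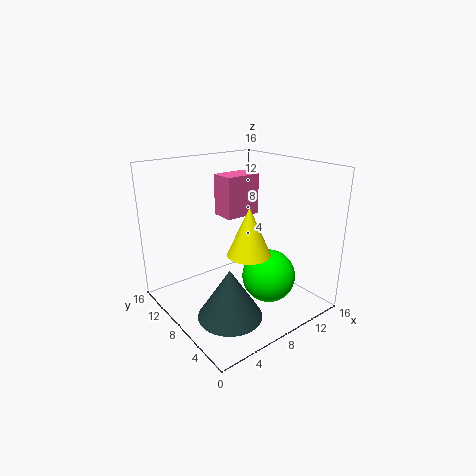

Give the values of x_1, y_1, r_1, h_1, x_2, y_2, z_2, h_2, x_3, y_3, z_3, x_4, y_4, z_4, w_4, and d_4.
x_1 = 5, y_1 = 5.5, r_1 = 3.5, h_1 = 5.5, x_2 = 5, y_2 = 2.5, z_2 = 9, h_2 = 4.5, x_3 = 10.5, y_3 = 5.5, z_3 = 3.5, x_4 = 9, y_4 = 11, z_4 = 9, w_4 = 4.5, d_4 = 3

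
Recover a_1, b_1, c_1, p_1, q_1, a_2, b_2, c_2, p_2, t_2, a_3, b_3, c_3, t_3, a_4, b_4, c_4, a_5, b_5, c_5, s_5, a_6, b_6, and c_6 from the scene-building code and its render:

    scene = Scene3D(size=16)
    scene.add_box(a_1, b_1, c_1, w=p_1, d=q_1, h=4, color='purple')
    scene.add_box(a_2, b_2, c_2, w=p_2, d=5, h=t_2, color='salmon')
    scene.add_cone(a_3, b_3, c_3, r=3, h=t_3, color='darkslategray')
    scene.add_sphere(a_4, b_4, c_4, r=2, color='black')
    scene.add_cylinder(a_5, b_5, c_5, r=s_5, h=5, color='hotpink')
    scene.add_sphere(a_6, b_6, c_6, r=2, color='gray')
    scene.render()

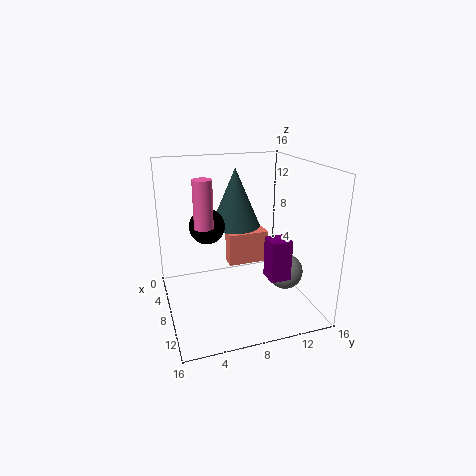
a_1 = 13
b_1 = 9
c_1 = 6
p_1 = 2
q_1 = 2
a_2 = 3
b_2 = 8
c_2 = 3
p_2 = 2
t_2 = 4
a_3 = 4
b_3 = 9
c_3 = 8
t_3 = 7
a_4 = 6
b_4 = 5
c_4 = 9
a_5 = 9
b_5 = 4
c_5 = 10
s_5 = 1
a_6 = 10
b_6 = 13
c_6 = 4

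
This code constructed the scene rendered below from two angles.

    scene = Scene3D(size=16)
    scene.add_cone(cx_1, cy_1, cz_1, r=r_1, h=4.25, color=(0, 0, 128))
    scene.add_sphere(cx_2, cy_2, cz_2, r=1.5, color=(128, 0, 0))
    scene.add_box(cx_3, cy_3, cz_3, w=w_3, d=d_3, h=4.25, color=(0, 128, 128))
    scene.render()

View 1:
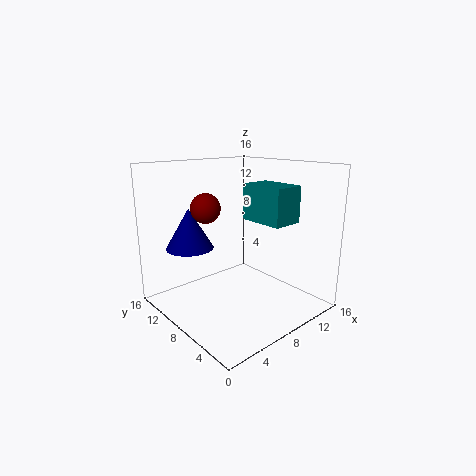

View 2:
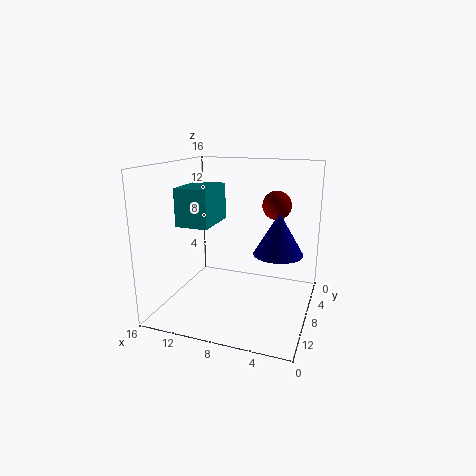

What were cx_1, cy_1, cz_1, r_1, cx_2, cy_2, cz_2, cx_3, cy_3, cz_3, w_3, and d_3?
cx_1 = 3
cy_1 = 10
cz_1 = 7.5
r_1 = 2.5
cx_2 = 3.75
cy_2 = 8
cz_2 = 12
cx_3 = 10.75
cy_3 = 4.75
cz_3 = 9.25
w_3 = 3.75
d_3 = 5.5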